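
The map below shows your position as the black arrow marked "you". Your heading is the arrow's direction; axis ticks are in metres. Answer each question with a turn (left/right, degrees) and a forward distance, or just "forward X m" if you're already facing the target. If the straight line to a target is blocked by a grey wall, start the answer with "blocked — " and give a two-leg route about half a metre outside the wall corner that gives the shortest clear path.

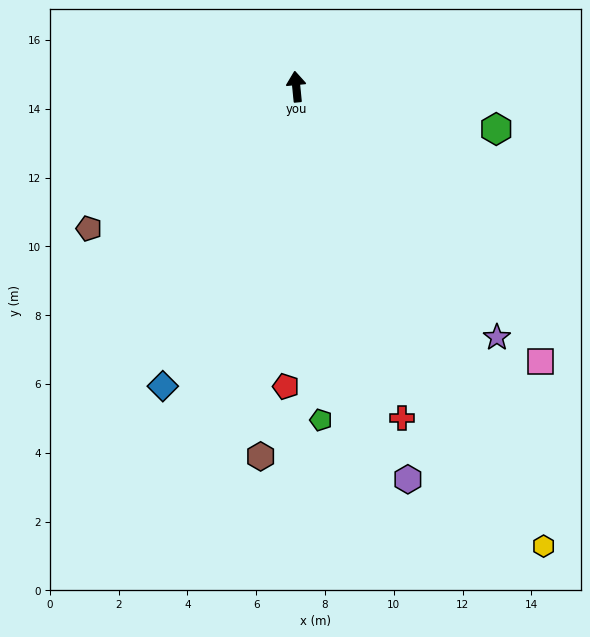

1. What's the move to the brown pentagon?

turn left 119°, forward 7.3 m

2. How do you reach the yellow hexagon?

turn right 157°, forward 15.2 m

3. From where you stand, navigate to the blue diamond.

turn left 150°, forward 9.5 m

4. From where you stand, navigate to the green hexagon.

turn right 108°, forward 5.9 m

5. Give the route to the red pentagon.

turn left 172°, forward 8.7 m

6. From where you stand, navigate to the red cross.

turn right 168°, forward 10.1 m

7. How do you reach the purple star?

turn right 147°, forward 9.3 m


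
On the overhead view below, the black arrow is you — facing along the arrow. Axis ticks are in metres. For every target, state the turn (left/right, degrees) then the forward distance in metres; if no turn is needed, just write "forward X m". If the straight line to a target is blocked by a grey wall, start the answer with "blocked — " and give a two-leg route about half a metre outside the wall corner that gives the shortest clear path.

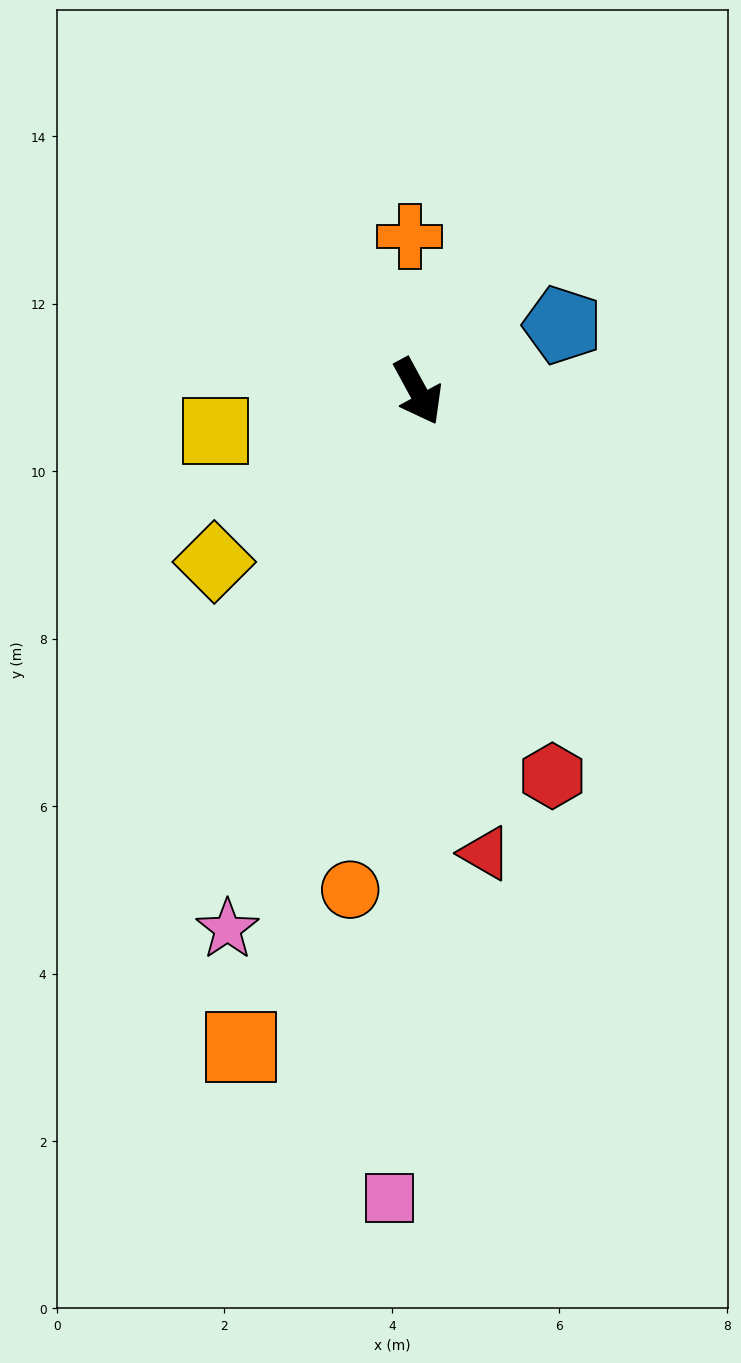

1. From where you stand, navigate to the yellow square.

turn right 107°, forward 2.5 m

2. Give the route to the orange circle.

turn right 36°, forward 6.0 m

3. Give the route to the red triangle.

turn right 20°, forward 5.6 m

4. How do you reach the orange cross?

turn left 155°, forward 1.9 m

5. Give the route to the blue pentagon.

turn left 86°, forward 1.9 m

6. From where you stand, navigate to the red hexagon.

turn right 9°, forward 4.9 m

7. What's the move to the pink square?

turn right 31°, forward 9.6 m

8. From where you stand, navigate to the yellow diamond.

turn right 79°, forward 3.2 m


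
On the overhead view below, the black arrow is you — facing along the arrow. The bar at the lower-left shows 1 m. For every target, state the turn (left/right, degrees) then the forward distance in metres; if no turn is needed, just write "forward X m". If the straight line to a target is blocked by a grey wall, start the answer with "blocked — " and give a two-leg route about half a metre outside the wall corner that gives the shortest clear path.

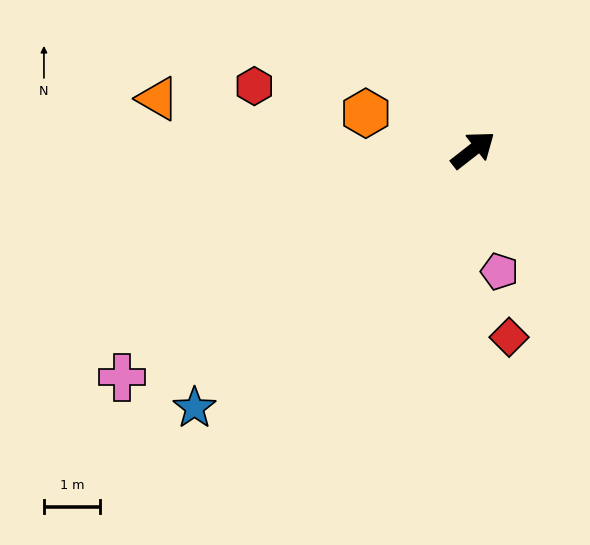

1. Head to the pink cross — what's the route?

turn left 175°, forward 7.4 m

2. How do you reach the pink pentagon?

turn right 116°, forward 2.2 m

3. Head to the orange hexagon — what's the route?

turn left 123°, forward 2.0 m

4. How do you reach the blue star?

turn right 175°, forward 6.7 m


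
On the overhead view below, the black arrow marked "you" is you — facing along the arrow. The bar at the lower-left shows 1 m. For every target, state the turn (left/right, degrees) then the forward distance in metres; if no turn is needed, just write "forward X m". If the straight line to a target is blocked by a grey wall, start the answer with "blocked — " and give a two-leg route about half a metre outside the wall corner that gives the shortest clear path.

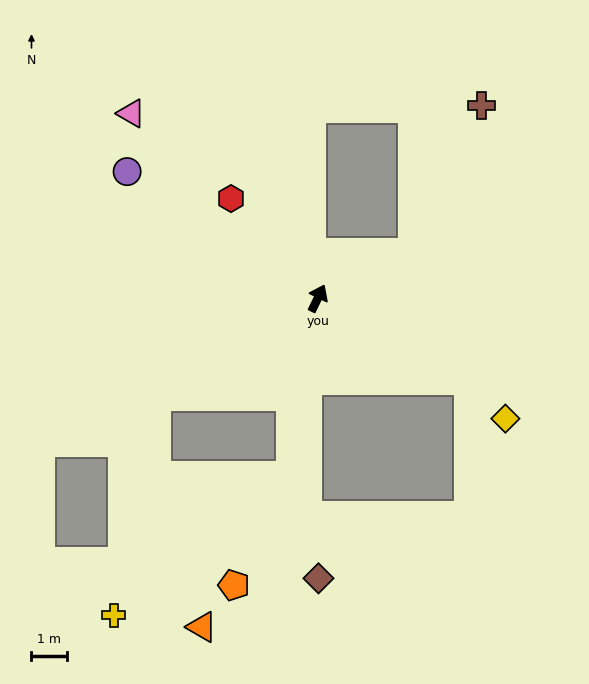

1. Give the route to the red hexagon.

turn left 67°, forward 3.7 m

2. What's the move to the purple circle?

turn left 82°, forward 6.4 m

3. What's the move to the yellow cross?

blocked — turn right 163°, forward 5.0 m, then turn right 43°, forward 6.3 m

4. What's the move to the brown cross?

blocked — turn right 39°, forward 2.9 m, then turn left 40°, forward 4.5 m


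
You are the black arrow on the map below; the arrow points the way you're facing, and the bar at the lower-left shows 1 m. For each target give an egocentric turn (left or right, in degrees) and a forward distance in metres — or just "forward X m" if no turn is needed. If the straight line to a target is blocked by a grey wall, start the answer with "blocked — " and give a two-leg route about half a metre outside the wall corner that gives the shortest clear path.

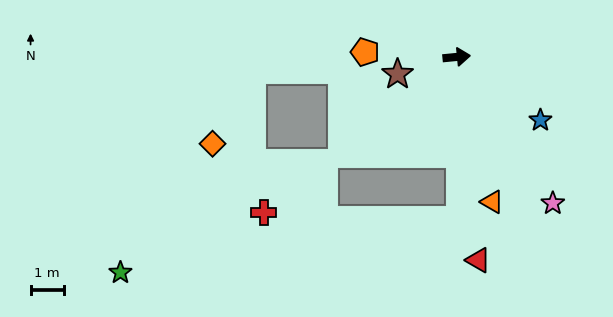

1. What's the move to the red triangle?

turn right 89°, forward 6.2 m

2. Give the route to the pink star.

turn right 62°, forward 5.3 m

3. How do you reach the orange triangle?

turn right 82°, forward 4.5 m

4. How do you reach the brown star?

turn right 169°, forward 1.9 m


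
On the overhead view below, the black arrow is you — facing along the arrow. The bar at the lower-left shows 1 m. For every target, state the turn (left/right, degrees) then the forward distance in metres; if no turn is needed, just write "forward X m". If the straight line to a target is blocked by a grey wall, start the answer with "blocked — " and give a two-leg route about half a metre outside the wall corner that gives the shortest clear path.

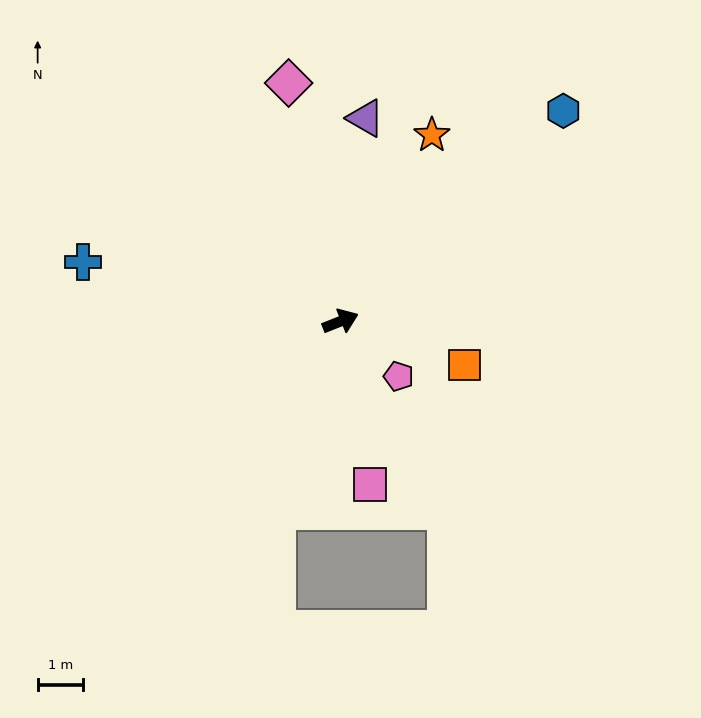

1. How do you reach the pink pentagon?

turn right 65°, forward 1.8 m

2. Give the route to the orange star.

turn left 42°, forward 4.6 m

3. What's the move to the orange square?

turn right 41°, forward 2.9 m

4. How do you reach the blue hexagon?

turn left 22°, forward 6.7 m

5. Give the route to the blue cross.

turn left 145°, forward 5.8 m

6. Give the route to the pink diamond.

turn left 81°, forward 5.4 m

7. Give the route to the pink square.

turn right 101°, forward 3.7 m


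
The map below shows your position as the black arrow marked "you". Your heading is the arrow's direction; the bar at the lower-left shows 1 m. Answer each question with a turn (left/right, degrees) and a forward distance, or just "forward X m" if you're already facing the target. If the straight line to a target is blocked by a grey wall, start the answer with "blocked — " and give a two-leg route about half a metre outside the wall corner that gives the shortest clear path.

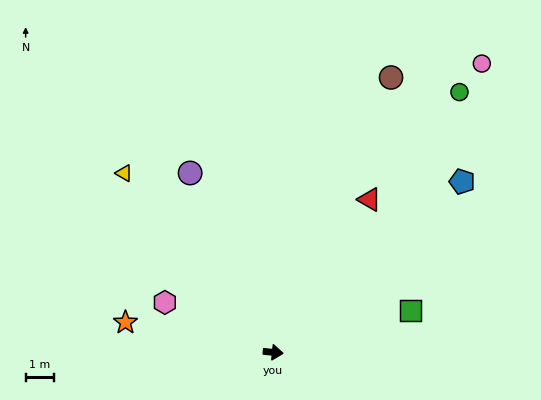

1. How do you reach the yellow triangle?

turn left 135°, forward 8.3 m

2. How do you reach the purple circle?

turn left 121°, forward 7.0 m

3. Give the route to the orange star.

turn left 174°, forward 5.4 m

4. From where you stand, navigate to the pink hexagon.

turn left 161°, forward 4.2 m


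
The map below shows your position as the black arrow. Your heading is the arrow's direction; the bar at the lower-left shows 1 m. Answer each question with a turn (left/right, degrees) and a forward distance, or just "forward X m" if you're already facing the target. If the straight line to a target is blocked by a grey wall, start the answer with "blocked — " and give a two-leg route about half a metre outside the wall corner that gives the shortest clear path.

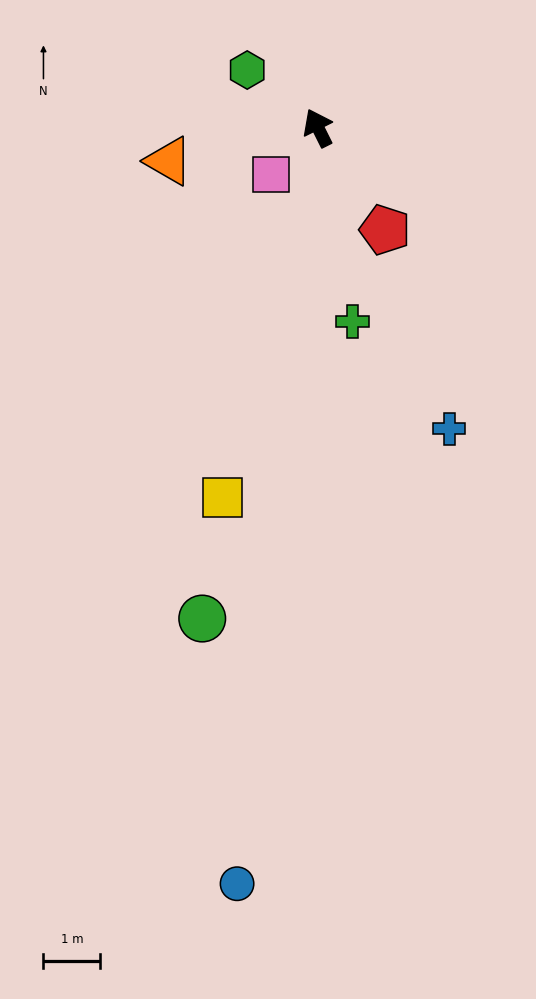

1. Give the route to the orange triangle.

turn left 76°, forward 2.7 m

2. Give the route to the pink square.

turn left 108°, forward 1.2 m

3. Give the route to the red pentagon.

turn right 173°, forward 2.1 m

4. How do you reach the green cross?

turn left 164°, forward 3.5 m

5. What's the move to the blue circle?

turn left 147°, forward 13.4 m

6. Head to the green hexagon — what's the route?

turn left 24°, forward 1.6 m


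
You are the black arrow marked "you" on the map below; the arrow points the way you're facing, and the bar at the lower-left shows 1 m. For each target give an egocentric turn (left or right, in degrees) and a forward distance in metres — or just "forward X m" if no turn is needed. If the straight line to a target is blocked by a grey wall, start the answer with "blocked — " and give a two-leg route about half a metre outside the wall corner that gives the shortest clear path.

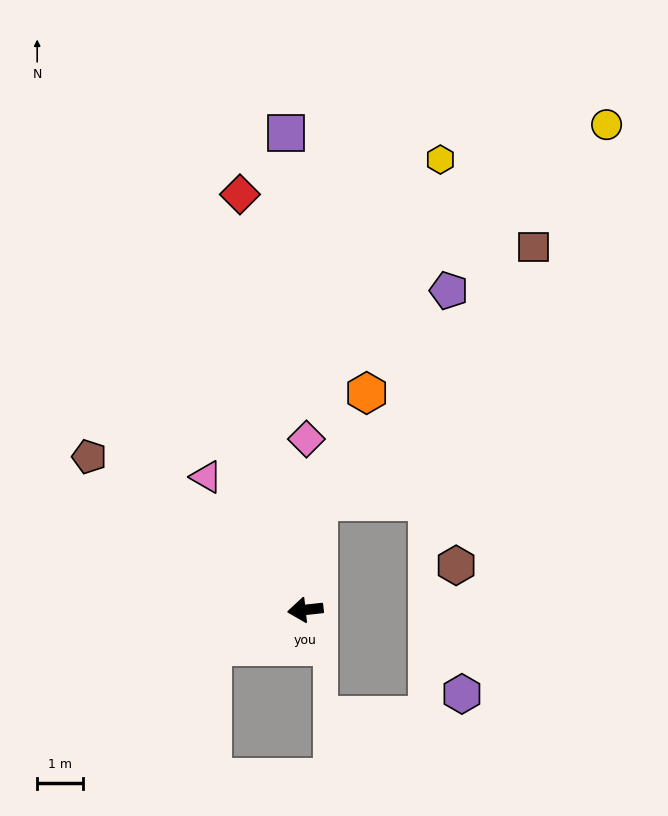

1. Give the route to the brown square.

blocked — turn right 104°, forward 2.4 m, then turn right 32°, forward 7.3 m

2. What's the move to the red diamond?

turn right 87°, forward 9.3 m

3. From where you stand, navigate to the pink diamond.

turn right 97°, forward 3.8 m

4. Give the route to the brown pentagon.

turn right 42°, forward 5.8 m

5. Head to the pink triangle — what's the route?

turn right 60°, forward 3.7 m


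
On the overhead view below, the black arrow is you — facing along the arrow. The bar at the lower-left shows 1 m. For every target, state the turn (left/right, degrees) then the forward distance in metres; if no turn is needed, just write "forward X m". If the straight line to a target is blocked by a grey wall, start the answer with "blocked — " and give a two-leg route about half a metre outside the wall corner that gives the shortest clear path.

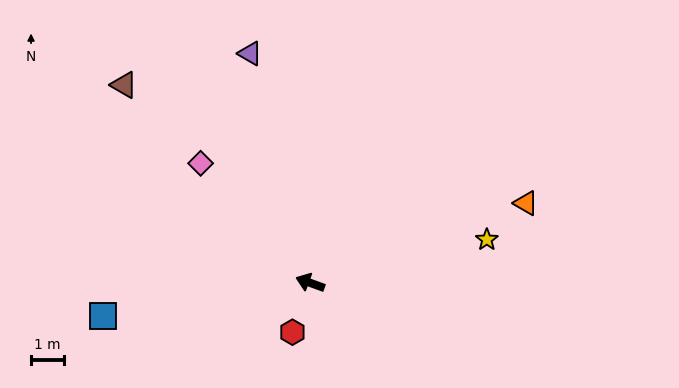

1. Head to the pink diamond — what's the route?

turn right 27°, forward 4.9 m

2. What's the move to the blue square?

turn left 29°, forward 6.3 m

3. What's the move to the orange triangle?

turn right 140°, forward 6.9 m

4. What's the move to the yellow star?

turn right 146°, forward 5.5 m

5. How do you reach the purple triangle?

turn right 55°, forward 7.1 m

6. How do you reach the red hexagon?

turn left 90°, forward 1.6 m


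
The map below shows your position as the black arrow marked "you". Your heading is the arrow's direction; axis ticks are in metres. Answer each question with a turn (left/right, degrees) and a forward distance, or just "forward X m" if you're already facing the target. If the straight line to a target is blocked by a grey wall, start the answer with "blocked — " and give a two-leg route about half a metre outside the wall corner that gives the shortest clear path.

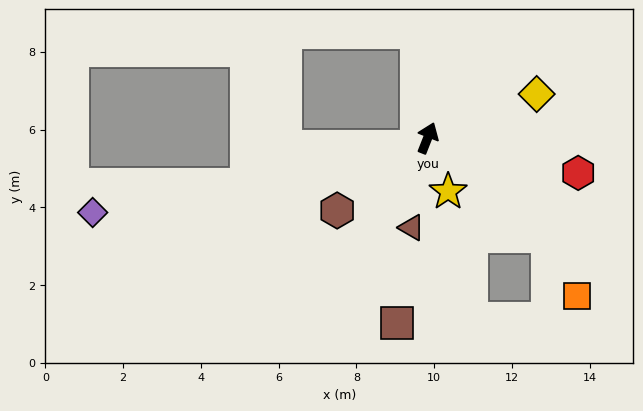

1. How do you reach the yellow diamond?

turn right 47°, forward 3.0 m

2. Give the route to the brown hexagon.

turn left 150°, forward 3.0 m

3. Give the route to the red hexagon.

turn right 82°, forward 4.0 m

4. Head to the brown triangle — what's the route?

turn right 169°, forward 2.3 m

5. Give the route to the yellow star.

turn right 138°, forward 1.5 m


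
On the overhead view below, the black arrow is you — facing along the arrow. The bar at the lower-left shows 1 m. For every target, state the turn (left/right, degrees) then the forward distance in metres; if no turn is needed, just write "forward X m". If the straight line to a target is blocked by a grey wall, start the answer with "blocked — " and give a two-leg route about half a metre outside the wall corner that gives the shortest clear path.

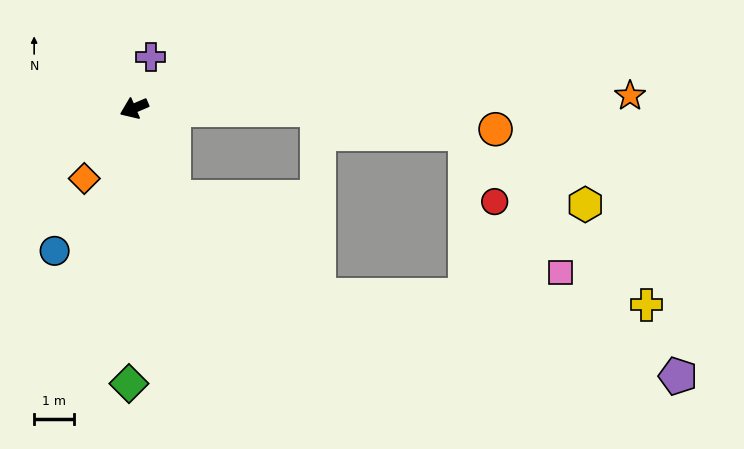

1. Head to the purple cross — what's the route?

turn right 131°, forward 1.3 m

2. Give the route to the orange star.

turn left 158°, forward 12.3 m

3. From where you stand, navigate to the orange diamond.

turn left 31°, forward 2.1 m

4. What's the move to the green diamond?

turn left 66°, forward 6.9 m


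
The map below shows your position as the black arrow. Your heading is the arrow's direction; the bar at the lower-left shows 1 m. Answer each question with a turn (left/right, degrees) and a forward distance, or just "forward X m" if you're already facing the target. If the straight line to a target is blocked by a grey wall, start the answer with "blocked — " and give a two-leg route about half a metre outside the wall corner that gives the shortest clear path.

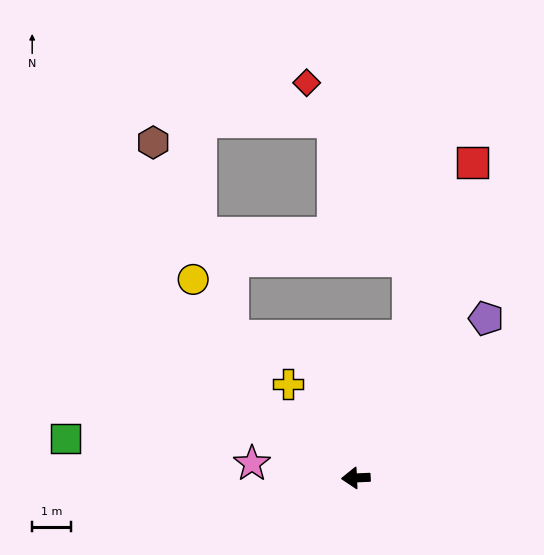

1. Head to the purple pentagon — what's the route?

turn right 132°, forward 5.3 m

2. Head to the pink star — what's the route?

turn right 11°, forward 2.7 m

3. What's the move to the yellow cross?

turn right 57°, forward 3.0 m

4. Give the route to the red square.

turn right 113°, forward 8.6 m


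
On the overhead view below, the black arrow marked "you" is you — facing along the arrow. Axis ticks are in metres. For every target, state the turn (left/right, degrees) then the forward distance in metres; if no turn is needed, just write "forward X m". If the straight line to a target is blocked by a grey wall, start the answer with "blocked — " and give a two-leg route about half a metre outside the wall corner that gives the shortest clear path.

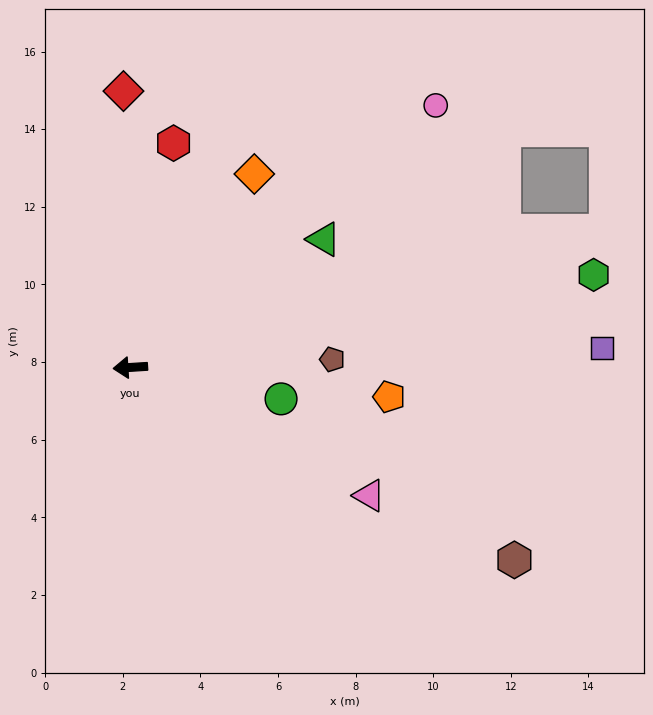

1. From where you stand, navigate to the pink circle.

turn right 143°, forward 10.4 m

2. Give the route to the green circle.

turn left 165°, forward 4.0 m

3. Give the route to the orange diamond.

turn right 126°, forward 5.9 m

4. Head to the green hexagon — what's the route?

turn right 172°, forward 12.2 m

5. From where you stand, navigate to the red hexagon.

turn right 105°, forward 5.9 m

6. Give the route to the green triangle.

turn right 150°, forward 6.0 m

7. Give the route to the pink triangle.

turn left 148°, forward 7.0 m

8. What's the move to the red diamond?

turn right 92°, forward 7.1 m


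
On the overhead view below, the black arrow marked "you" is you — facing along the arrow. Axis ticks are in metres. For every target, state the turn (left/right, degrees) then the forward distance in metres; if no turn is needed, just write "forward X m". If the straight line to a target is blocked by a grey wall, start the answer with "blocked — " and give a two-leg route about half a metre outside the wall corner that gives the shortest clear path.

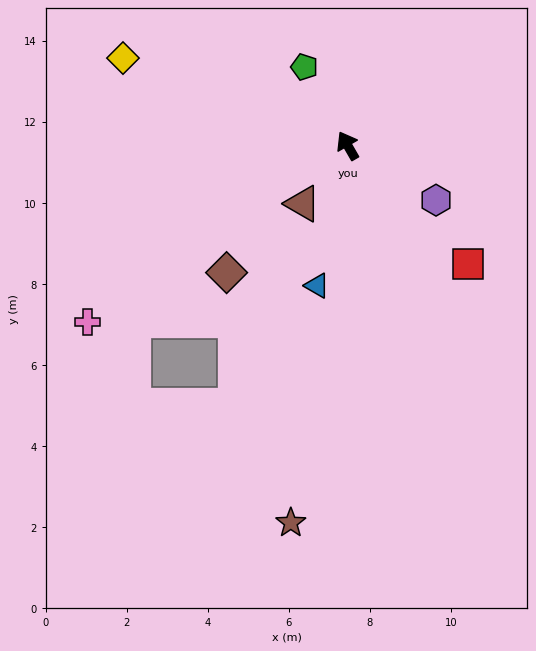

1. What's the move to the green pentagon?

forward 2.2 m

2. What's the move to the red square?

turn right 164°, forward 4.2 m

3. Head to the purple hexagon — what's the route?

turn right 152°, forward 2.6 m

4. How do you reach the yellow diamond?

turn left 39°, forward 5.9 m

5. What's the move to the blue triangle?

turn left 138°, forward 3.5 m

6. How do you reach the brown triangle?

turn left 112°, forward 1.8 m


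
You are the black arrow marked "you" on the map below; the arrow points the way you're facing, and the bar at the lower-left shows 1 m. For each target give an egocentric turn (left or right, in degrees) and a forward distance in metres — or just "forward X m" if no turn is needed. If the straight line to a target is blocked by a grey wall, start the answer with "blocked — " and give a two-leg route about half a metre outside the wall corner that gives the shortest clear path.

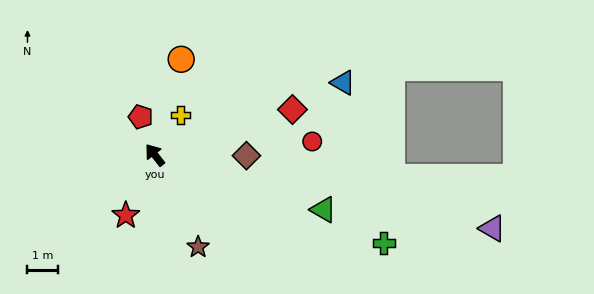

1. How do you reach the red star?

turn left 117°, forward 2.2 m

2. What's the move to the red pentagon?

turn right 18°, forward 1.3 m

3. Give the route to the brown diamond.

turn right 128°, forward 3.0 m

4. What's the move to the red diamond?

turn right 110°, forward 4.7 m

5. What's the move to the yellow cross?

turn right 71°, forward 1.5 m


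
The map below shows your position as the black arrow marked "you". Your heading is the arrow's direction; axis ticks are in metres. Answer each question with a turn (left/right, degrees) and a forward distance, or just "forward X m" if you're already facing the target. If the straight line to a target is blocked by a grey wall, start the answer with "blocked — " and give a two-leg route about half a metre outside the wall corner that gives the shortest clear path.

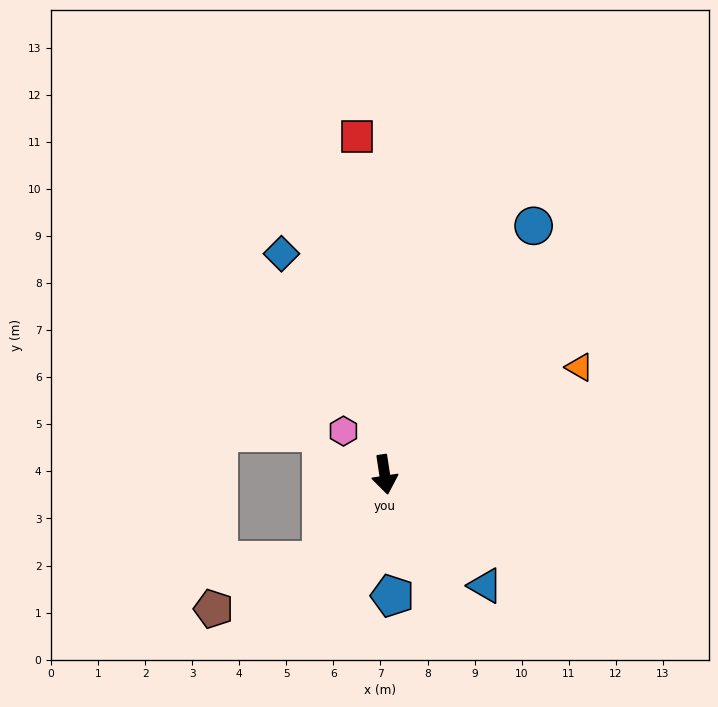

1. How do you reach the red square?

turn left 176°, forward 7.2 m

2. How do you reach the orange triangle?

turn left 110°, forward 4.7 m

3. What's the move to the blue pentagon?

turn right 5°, forward 2.6 m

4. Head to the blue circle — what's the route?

turn left 140°, forward 6.2 m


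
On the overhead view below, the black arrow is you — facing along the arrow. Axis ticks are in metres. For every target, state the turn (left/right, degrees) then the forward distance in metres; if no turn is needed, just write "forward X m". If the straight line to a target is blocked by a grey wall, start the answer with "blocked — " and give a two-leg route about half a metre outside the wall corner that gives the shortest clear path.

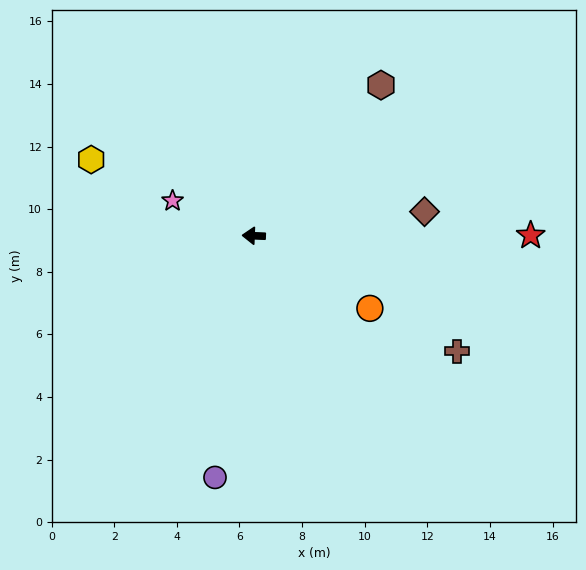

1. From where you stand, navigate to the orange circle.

turn left 150°, forward 4.4 m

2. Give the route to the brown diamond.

turn right 170°, forward 5.5 m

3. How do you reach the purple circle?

turn left 83°, forward 7.8 m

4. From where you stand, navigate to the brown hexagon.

turn right 128°, forward 6.3 m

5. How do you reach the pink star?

turn right 21°, forward 2.8 m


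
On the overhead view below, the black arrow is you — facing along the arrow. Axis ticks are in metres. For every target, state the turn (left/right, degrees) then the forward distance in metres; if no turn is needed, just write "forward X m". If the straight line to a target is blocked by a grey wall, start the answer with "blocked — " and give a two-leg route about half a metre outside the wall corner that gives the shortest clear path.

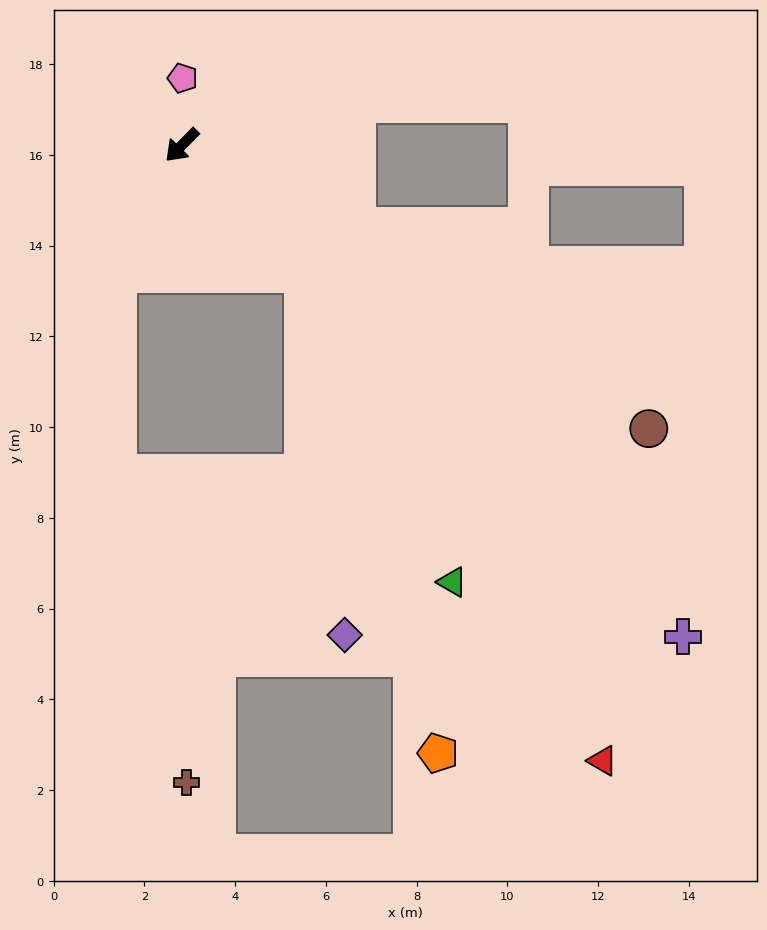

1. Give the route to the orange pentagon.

blocked — turn left 88°, forward 3.9 m, then turn right 28°, forward 11.0 m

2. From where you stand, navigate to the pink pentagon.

turn right 136°, forward 1.5 m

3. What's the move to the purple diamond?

blocked — turn left 88°, forward 3.9 m, then turn right 37°, forward 8.0 m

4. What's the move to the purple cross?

turn left 90°, forward 15.5 m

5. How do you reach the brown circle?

turn left 103°, forward 12.0 m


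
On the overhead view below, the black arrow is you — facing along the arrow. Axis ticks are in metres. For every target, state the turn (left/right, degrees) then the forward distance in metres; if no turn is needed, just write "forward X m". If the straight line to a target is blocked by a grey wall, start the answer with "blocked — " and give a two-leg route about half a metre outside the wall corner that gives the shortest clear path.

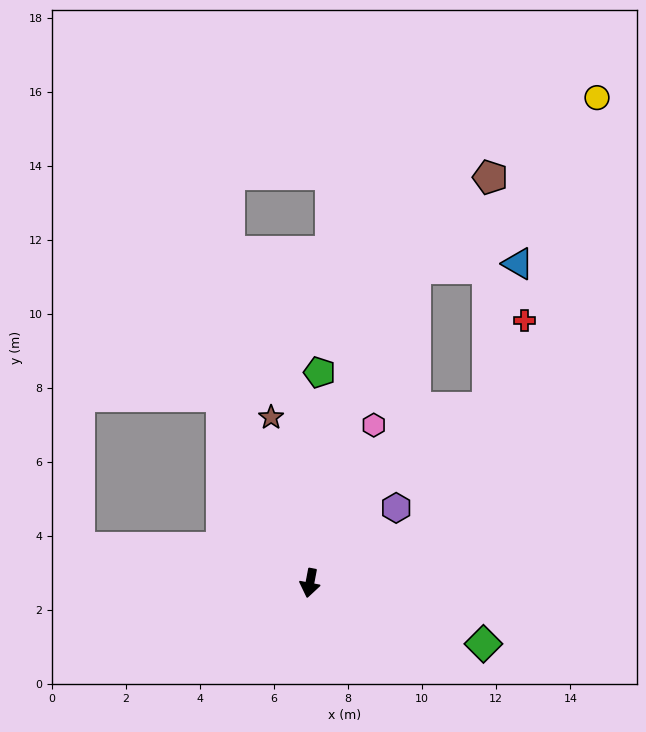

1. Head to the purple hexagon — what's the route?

turn left 142°, forward 3.1 m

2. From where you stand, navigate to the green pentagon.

turn right 172°, forward 5.7 m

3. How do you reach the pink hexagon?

turn left 169°, forward 4.6 m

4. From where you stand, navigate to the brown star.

turn right 156°, forward 4.6 m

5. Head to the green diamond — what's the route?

turn left 81°, forward 5.0 m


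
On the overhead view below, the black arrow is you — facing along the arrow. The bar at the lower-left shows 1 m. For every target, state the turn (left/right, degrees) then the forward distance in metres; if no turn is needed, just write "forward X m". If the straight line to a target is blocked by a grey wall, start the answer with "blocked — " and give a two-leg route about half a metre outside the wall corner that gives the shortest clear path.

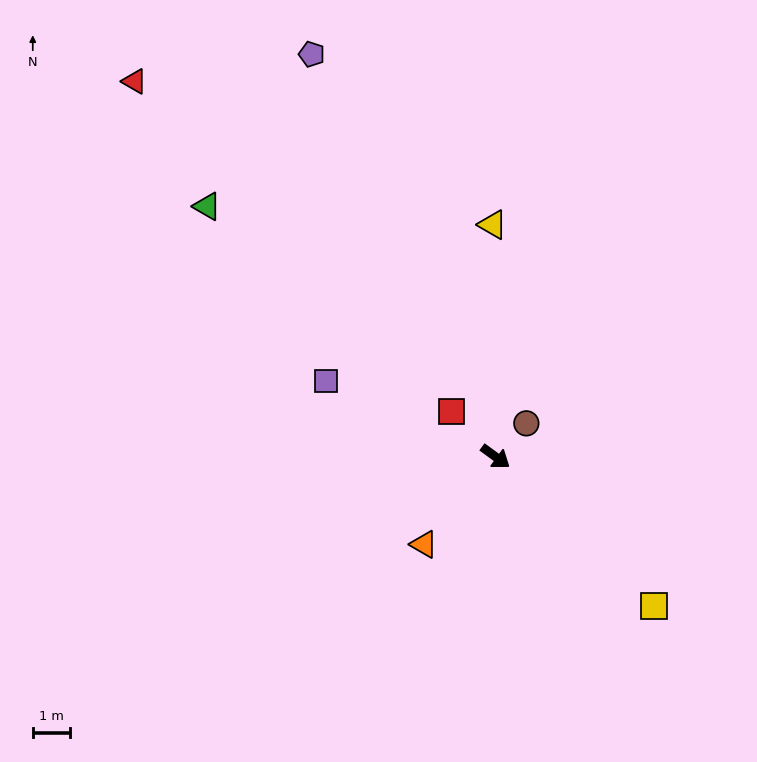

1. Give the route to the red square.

turn left 171°, forward 1.7 m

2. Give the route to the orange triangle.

turn right 93°, forward 3.0 m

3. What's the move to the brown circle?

turn left 83°, forward 1.2 m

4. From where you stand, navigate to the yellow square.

turn right 7°, forward 5.8 m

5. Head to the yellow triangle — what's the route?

turn left 127°, forward 6.2 m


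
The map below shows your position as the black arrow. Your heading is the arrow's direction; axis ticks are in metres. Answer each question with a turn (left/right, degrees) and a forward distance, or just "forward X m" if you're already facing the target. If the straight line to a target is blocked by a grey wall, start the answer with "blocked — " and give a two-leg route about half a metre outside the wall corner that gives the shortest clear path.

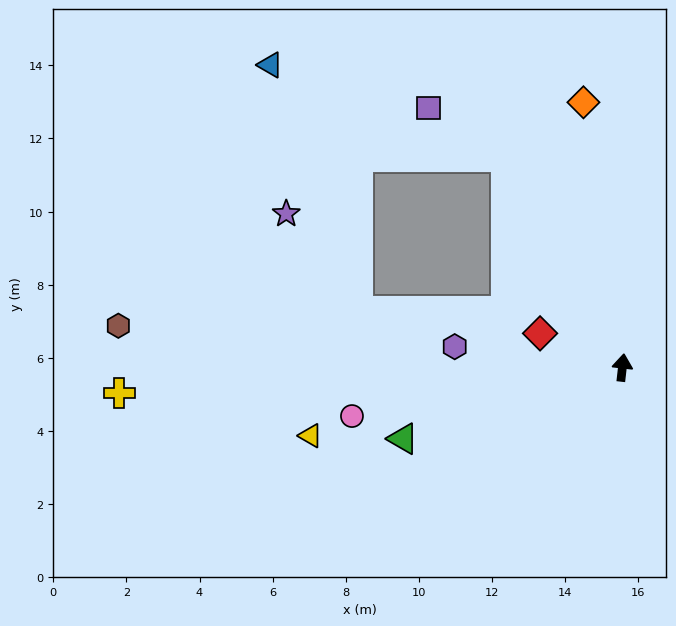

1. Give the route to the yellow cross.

turn left 99°, forward 13.8 m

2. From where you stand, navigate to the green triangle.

turn left 114°, forward 6.3 m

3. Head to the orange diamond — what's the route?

turn left 15°, forward 7.3 m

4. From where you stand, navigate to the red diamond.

turn left 74°, forward 2.4 m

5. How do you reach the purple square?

blocked — turn left 35°, forward 6.6 m, then turn left 29°, forward 2.5 m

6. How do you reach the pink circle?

turn left 107°, forward 7.5 m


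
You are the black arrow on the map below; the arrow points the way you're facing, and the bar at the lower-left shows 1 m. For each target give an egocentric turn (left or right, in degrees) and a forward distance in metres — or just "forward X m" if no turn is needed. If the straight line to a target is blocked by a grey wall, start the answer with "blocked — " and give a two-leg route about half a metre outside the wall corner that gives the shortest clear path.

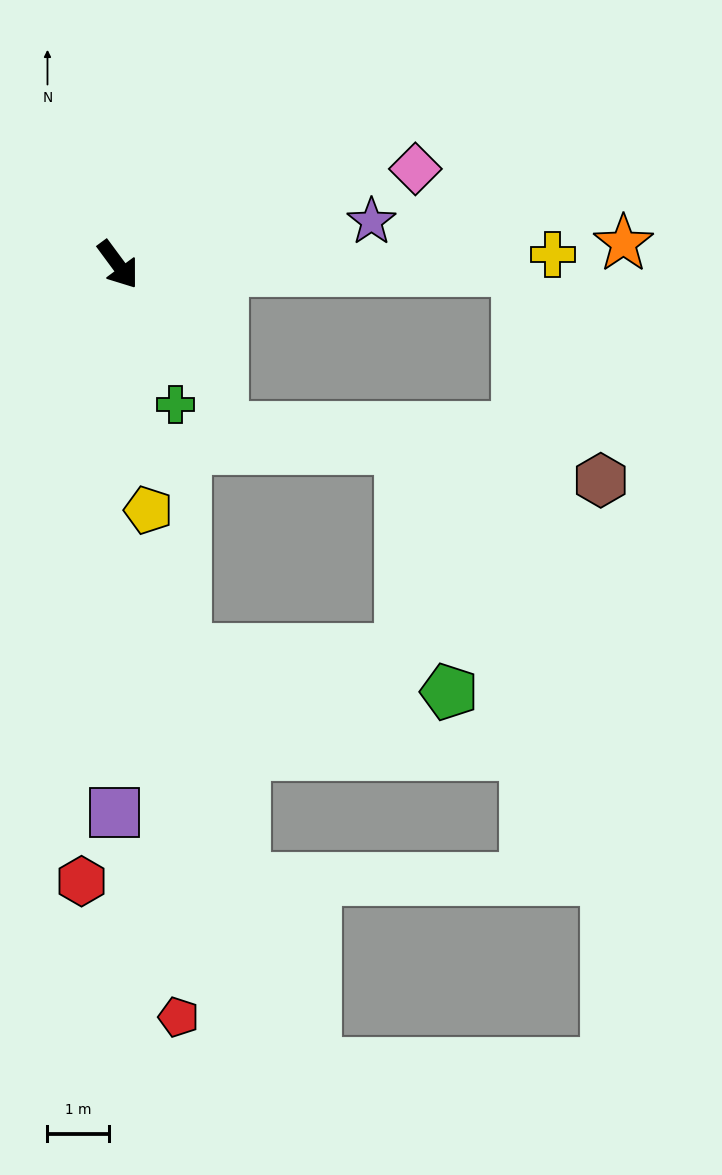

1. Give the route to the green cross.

turn right 14°, forward 2.5 m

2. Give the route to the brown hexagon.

blocked — turn left 53°, forward 6.5 m, then turn right 68°, forward 3.7 m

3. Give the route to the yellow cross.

turn left 55°, forward 7.1 m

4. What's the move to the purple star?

turn left 63°, forward 4.2 m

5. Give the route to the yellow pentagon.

turn right 29°, forward 4.1 m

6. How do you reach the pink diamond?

turn left 71°, forward 5.1 m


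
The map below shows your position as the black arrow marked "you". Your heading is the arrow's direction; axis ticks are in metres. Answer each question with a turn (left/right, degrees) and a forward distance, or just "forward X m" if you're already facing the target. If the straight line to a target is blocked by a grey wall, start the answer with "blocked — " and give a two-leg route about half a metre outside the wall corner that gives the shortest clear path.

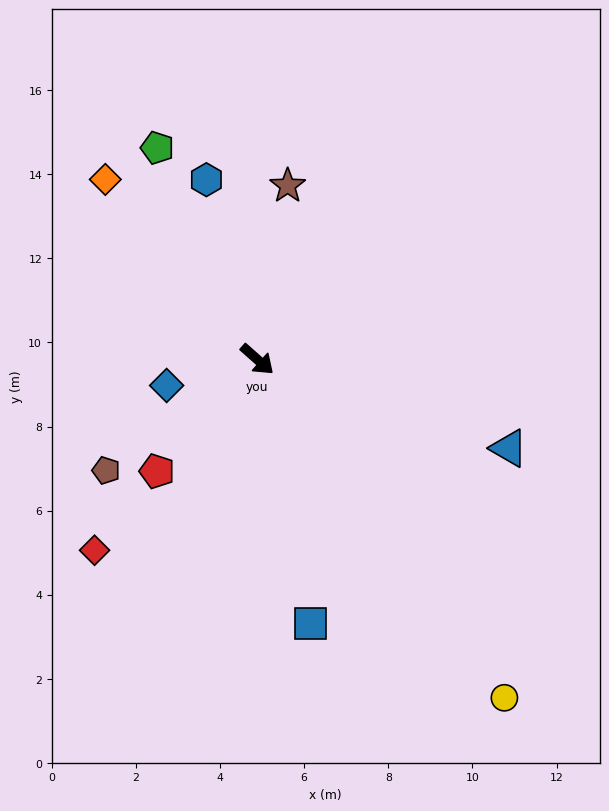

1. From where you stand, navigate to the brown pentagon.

turn right 102°, forward 4.5 m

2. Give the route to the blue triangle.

turn left 22°, forward 6.3 m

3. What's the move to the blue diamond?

turn right 122°, forward 2.2 m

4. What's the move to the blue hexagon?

turn left 147°, forward 4.4 m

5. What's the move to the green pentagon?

turn left 157°, forward 5.6 m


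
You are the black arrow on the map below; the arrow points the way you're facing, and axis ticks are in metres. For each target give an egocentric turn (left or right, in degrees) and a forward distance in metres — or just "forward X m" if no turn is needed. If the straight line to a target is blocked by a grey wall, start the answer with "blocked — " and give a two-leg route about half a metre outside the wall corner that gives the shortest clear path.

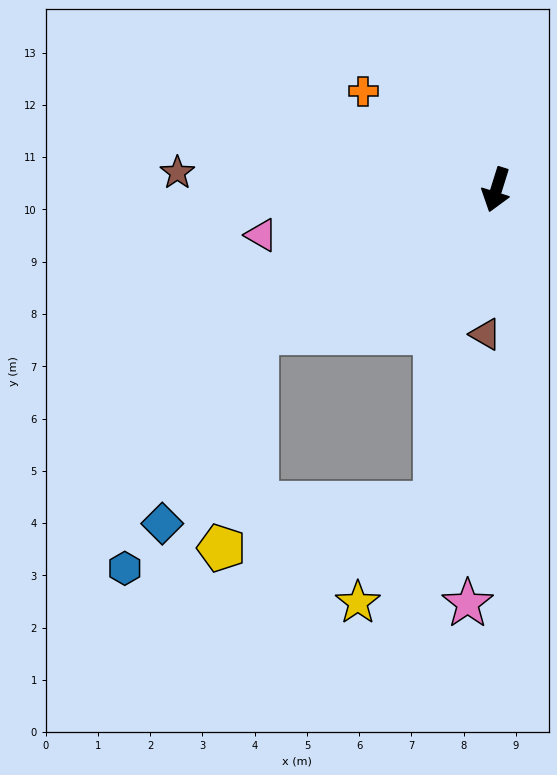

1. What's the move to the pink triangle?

turn right 62°, forward 4.6 m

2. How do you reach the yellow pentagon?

blocked — turn right 42°, forward 5.3 m, then turn left 50°, forward 4.2 m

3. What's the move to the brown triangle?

turn left 13°, forward 2.8 m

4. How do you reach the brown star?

turn right 76°, forward 6.1 m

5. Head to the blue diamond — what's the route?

blocked — turn right 42°, forward 5.3 m, then turn left 33°, forward 4.1 m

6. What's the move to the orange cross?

turn right 109°, forward 3.2 m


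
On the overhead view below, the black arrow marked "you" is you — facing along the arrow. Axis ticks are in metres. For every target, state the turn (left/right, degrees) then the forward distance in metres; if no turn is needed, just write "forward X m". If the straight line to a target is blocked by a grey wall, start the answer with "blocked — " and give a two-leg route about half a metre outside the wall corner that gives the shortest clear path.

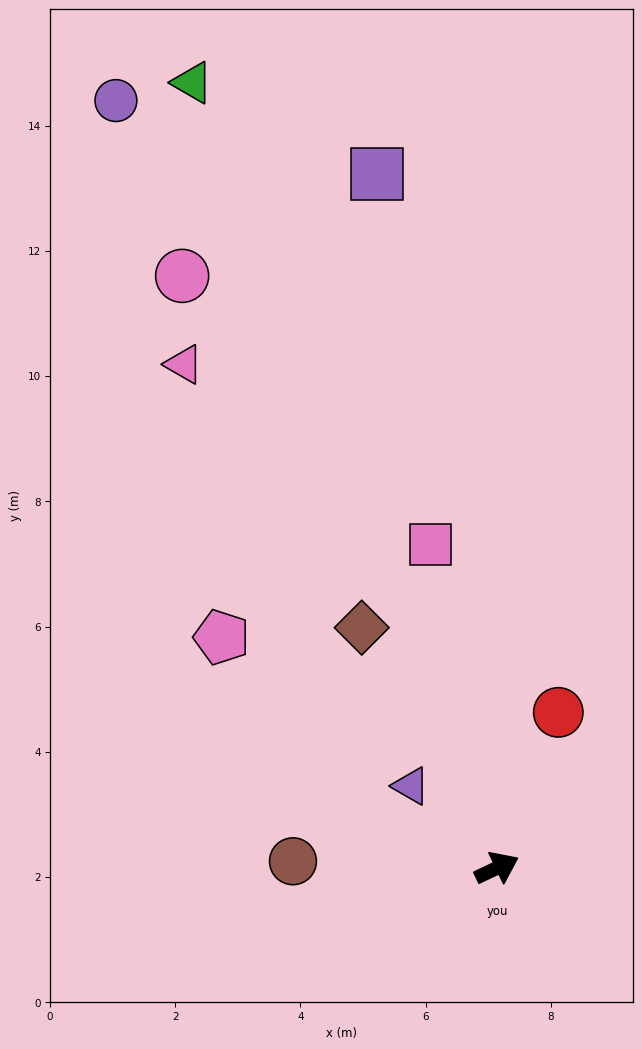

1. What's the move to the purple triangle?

turn left 111°, forward 1.9 m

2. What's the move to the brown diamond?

turn left 94°, forward 4.4 m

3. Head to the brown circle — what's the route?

turn left 153°, forward 3.3 m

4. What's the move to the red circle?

turn left 43°, forward 2.7 m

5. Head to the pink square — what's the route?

turn left 76°, forward 5.3 m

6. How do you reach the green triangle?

turn left 86°, forward 13.4 m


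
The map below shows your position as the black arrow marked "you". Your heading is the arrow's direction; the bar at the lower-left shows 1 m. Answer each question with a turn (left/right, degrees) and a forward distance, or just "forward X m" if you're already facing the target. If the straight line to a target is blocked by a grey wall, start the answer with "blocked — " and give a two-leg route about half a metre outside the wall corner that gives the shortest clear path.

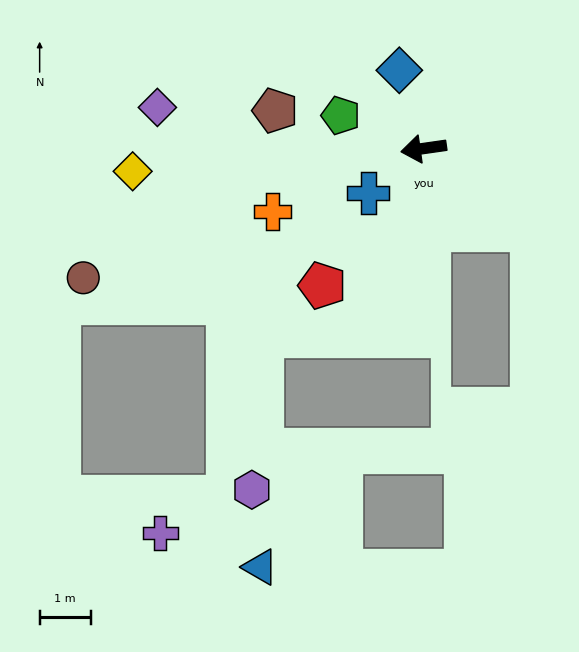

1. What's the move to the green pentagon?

turn right 30°, forward 1.7 m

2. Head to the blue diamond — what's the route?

turn right 81°, forward 1.6 m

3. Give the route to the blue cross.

turn left 31°, forward 1.4 m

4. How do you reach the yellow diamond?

turn right 4°, forward 5.7 m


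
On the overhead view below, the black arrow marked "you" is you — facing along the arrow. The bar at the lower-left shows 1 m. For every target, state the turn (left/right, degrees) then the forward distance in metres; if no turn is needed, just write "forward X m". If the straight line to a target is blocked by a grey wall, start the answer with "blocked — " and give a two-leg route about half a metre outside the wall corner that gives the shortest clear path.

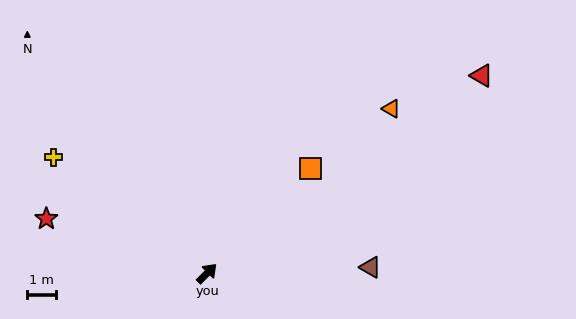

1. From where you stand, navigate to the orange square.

forward 5.2 m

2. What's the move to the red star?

turn left 116°, forward 6.0 m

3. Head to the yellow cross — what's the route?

turn left 98°, forward 6.8 m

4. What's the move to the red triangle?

turn right 9°, forward 11.9 m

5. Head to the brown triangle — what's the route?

turn right 43°, forward 5.7 m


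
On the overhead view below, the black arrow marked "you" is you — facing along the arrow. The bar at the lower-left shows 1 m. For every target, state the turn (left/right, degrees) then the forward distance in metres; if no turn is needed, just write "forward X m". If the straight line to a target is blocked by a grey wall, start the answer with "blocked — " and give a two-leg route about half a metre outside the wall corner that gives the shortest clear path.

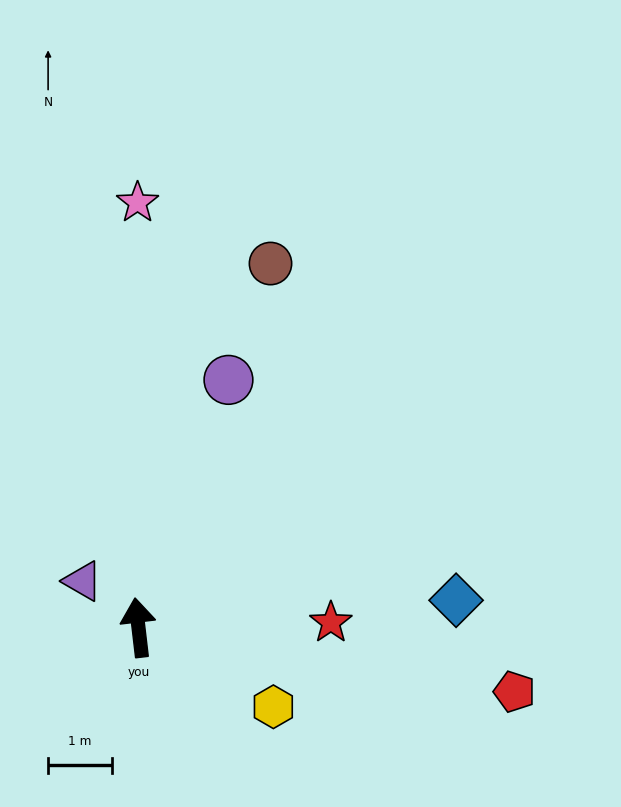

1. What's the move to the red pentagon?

turn right 106°, forward 6.0 m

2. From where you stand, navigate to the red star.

turn right 95°, forward 3.0 m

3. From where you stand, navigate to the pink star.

turn right 7°, forward 6.6 m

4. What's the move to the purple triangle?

turn left 44°, forward 1.1 m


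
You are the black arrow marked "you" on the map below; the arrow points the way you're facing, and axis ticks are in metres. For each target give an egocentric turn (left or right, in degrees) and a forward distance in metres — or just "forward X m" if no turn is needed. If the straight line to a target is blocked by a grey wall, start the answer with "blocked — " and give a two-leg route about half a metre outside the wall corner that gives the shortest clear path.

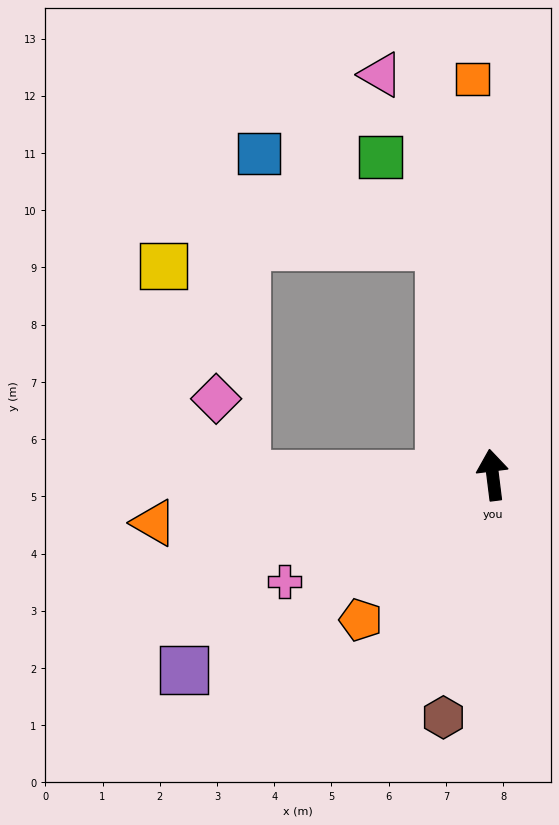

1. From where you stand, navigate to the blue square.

blocked — turn left 6°, forward 4.1 m, then turn left 50°, forward 3.6 m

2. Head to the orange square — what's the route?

turn right 4°, forward 6.9 m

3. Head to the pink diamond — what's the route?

blocked — turn left 83°, forward 4.3 m, then turn right 68°, forward 1.4 m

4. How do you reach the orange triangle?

turn left 91°, forward 6.0 m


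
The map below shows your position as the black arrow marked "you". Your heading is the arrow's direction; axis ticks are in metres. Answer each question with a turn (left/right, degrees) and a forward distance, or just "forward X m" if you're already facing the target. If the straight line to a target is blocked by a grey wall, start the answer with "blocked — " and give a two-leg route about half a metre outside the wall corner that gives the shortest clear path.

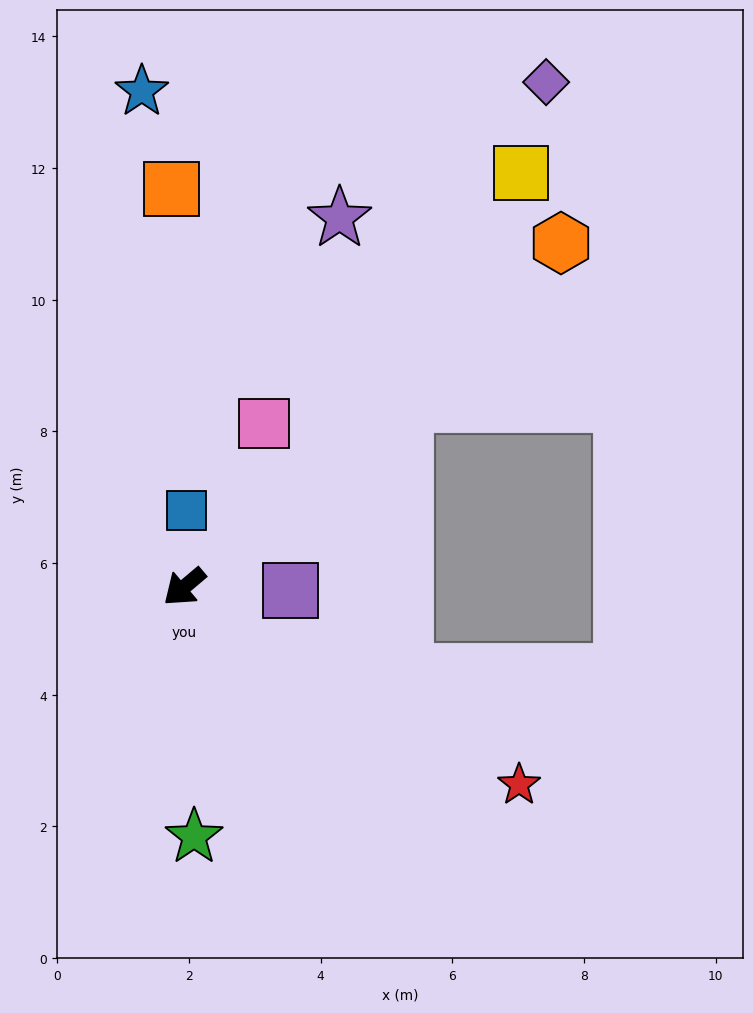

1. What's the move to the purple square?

turn left 138°, forward 1.6 m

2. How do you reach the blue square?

turn right 132°, forward 1.2 m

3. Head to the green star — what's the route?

turn left 52°, forward 3.8 m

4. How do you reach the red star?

turn left 109°, forward 5.9 m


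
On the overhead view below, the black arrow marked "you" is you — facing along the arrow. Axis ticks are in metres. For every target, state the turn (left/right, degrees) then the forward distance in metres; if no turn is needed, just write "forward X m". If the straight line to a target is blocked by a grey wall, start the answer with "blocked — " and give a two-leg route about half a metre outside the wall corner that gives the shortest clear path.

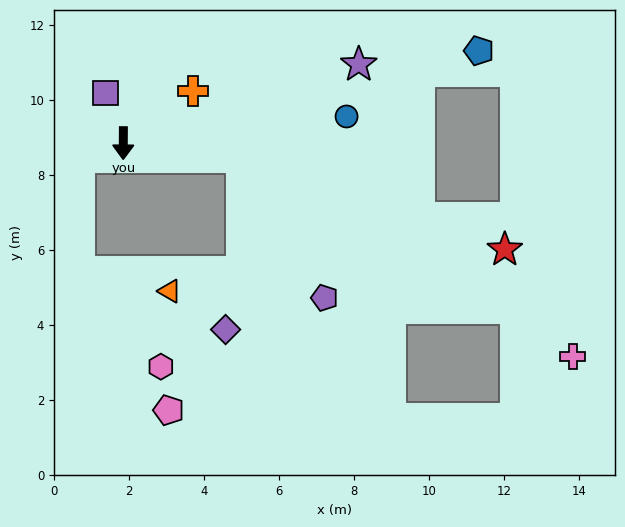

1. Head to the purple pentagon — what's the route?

blocked — turn left 83°, forward 3.2 m, then turn right 52°, forward 4.3 m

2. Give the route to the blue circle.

turn left 97°, forward 6.0 m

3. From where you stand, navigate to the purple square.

turn right 160°, forward 1.4 m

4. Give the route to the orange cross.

turn left 127°, forward 2.3 m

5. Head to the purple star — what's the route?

turn left 109°, forward 6.6 m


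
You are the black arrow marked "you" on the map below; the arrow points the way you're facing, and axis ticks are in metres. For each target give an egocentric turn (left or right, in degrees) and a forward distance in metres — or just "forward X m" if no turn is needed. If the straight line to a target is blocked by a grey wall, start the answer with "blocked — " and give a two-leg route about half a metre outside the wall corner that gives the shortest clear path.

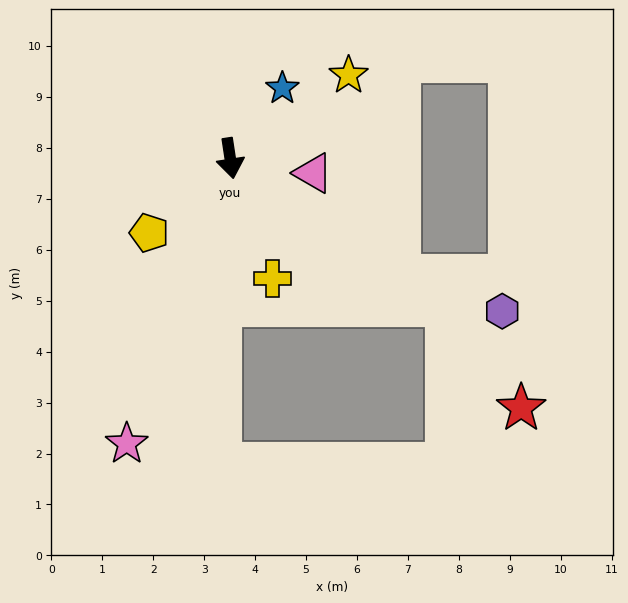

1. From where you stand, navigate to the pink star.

turn right 29°, forward 6.0 m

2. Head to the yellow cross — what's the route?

turn left 11°, forward 2.5 m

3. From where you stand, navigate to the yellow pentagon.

turn right 56°, forward 2.2 m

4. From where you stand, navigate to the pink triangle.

turn left 71°, forward 1.7 m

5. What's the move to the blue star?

turn left 135°, forward 1.7 m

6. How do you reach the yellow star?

turn left 116°, forward 2.8 m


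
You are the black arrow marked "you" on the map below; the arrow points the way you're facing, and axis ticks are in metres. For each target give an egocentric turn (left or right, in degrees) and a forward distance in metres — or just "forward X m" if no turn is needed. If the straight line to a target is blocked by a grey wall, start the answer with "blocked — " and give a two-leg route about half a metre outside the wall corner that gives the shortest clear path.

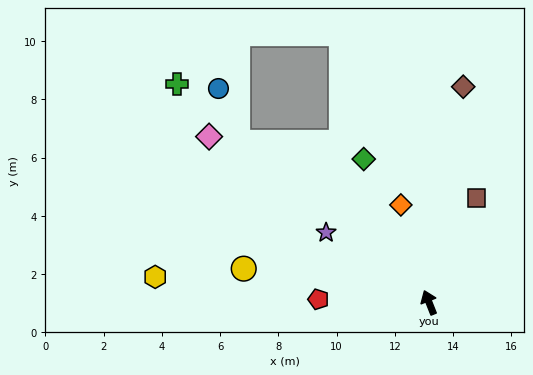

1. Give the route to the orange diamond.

turn right 6°, forward 3.5 m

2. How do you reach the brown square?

turn right 46°, forward 3.9 m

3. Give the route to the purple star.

turn left 34°, forward 4.3 m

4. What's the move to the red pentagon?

turn left 67°, forward 3.8 m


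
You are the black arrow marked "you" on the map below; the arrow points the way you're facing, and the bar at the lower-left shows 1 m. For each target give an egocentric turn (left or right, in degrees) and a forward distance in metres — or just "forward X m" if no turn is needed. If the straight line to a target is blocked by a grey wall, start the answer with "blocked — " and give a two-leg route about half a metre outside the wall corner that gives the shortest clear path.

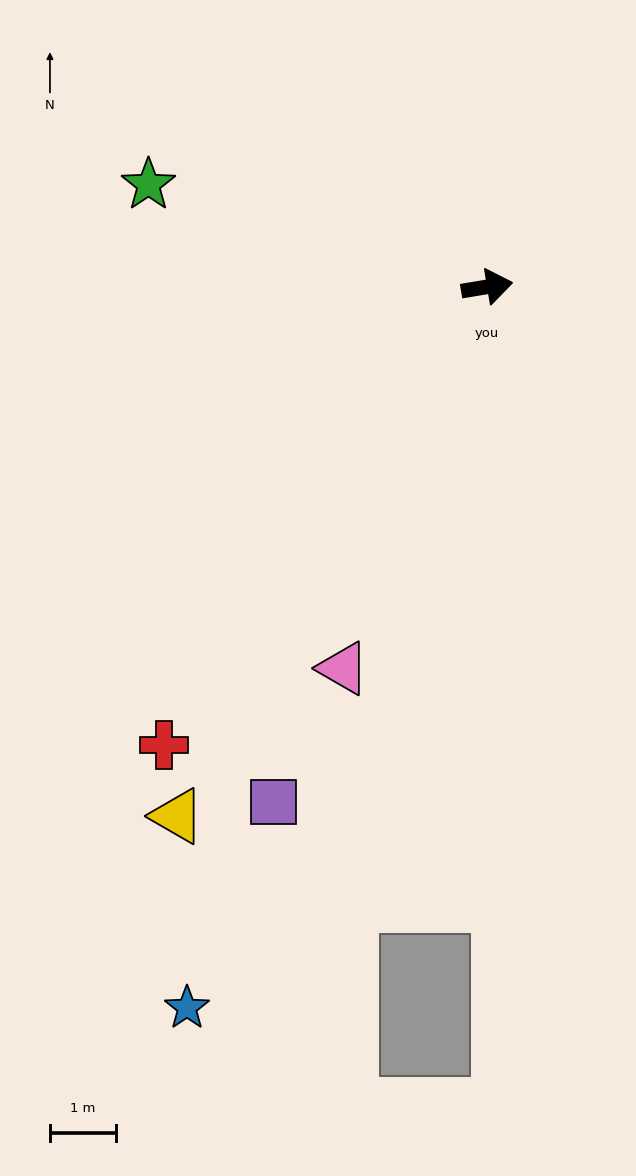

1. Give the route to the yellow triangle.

turn right 130°, forward 9.3 m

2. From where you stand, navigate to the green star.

turn left 154°, forward 5.4 m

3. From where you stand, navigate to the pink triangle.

turn right 120°, forward 6.2 m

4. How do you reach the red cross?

turn right 135°, forward 8.5 m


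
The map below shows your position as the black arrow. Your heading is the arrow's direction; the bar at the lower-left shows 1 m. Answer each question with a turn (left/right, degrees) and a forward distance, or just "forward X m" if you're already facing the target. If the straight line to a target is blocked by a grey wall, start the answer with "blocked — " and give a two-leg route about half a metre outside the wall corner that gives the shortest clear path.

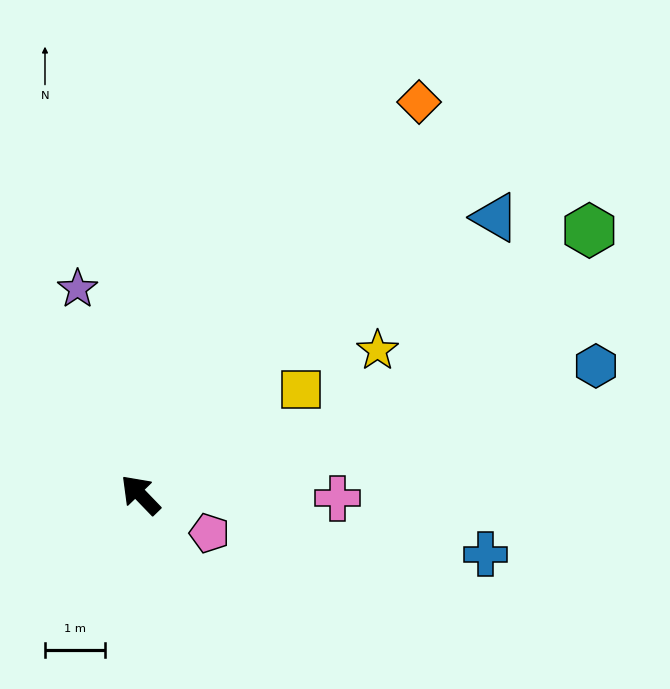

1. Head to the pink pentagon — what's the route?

turn right 163°, forward 1.3 m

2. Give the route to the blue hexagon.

turn right 118°, forward 7.9 m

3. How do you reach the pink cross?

turn right 135°, forward 3.3 m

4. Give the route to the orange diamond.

turn right 79°, forward 8.1 m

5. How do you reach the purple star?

turn right 27°, forward 3.6 m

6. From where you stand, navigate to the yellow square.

turn right 101°, forward 3.2 m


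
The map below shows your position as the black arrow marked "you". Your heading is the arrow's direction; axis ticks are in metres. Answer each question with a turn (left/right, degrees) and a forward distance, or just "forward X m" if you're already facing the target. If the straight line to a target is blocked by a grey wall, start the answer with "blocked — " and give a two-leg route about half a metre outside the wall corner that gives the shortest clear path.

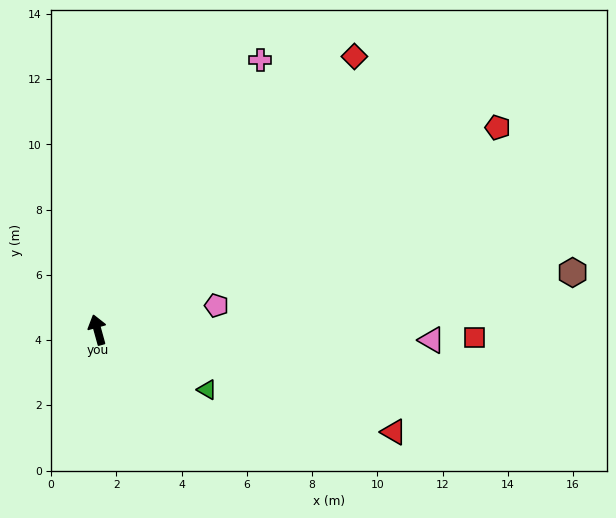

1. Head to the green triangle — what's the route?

turn right 134°, forward 3.8 m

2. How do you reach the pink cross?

turn right 47°, forward 9.7 m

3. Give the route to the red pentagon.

turn right 79°, forward 13.7 m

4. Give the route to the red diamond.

turn right 59°, forward 11.5 m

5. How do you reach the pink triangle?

turn right 107°, forward 10.2 m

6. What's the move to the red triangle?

turn right 124°, forward 9.6 m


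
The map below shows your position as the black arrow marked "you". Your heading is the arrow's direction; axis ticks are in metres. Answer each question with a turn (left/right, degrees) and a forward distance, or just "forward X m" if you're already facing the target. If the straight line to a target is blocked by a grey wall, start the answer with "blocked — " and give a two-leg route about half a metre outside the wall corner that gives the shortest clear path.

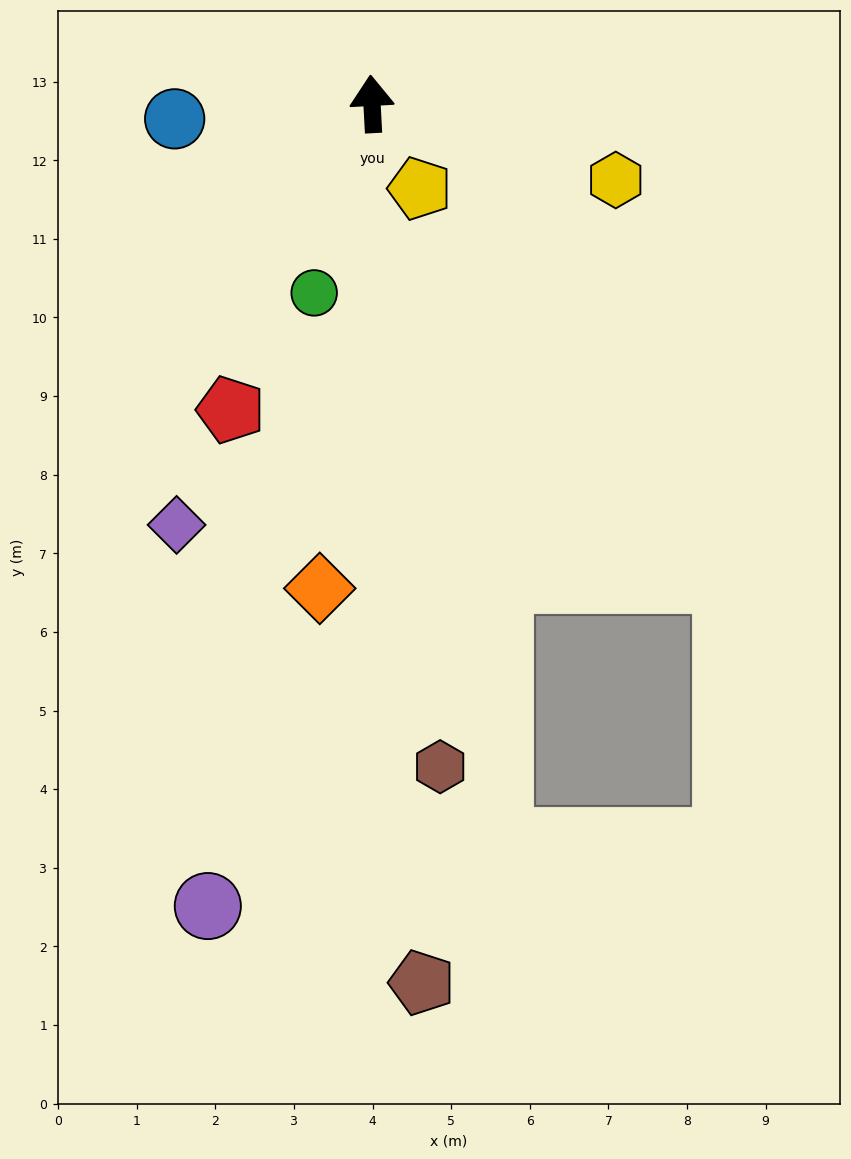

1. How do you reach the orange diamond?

turn left 171°, forward 6.2 m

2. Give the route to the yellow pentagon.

turn right 154°, forward 1.2 m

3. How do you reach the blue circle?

turn left 91°, forward 2.5 m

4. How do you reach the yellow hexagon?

turn right 110°, forward 3.2 m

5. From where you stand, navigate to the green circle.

turn left 160°, forward 2.5 m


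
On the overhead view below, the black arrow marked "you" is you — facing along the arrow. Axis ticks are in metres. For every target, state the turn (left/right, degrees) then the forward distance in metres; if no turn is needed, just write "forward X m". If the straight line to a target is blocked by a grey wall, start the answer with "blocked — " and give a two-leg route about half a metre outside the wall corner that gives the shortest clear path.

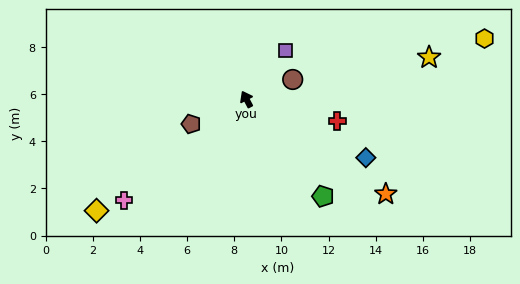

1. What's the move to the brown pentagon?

turn left 86°, forward 2.6 m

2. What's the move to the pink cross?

turn left 102°, forward 6.7 m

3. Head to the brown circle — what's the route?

turn right 95°, forward 2.1 m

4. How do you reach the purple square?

turn right 67°, forward 2.6 m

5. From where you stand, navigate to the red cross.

turn right 131°, forward 4.0 m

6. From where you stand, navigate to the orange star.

turn right 152°, forward 7.1 m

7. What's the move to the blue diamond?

turn right 144°, forward 5.6 m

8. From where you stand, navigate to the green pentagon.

turn right 169°, forward 5.2 m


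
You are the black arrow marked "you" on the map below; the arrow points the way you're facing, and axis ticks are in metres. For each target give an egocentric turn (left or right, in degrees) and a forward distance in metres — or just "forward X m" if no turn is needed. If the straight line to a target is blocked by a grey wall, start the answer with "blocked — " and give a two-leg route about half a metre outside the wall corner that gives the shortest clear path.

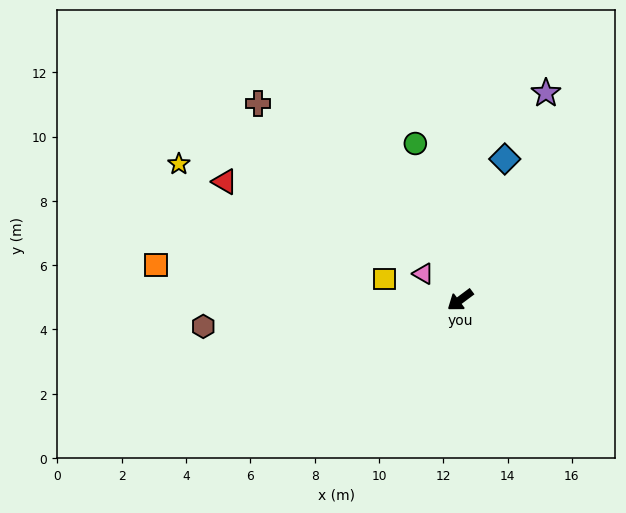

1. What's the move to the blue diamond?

turn right 144°, forward 4.6 m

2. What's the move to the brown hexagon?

turn right 31°, forward 8.0 m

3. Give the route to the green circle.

turn right 111°, forward 5.1 m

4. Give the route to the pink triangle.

turn right 72°, forward 1.4 m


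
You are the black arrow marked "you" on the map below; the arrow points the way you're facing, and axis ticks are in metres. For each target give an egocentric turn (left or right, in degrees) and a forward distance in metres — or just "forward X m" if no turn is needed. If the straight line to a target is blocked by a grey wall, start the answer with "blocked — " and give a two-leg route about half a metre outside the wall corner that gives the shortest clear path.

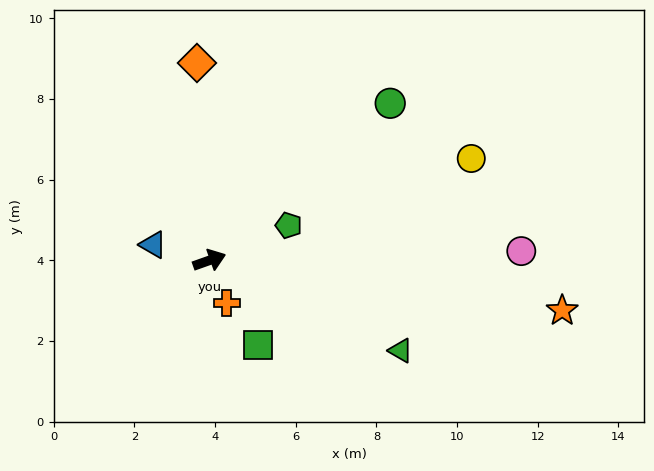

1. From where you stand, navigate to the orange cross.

turn right 88°, forward 1.1 m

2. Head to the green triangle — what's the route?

turn right 45°, forward 5.2 m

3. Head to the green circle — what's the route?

turn left 21°, forward 5.9 m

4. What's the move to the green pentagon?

turn left 4°, forward 2.1 m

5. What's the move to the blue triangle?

turn left 145°, forward 1.5 m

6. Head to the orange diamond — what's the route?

turn left 74°, forward 4.9 m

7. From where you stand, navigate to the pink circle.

turn right 18°, forward 7.7 m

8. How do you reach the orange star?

turn right 28°, forward 8.8 m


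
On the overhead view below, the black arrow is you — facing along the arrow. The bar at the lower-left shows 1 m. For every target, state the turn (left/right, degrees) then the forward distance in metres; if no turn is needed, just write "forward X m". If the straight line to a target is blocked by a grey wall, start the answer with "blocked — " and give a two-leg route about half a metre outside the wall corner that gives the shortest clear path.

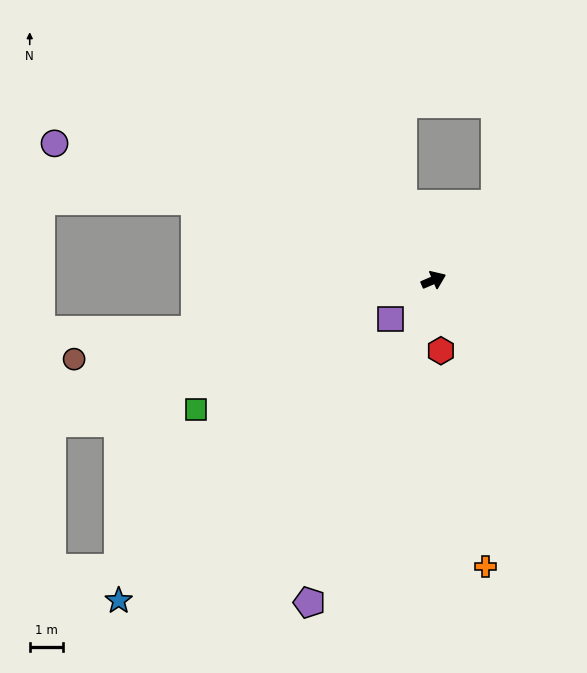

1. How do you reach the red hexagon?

turn right 107°, forward 2.1 m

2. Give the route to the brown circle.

turn left 169°, forward 10.9 m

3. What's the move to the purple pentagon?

turn right 134°, forward 10.2 m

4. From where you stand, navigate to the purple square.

turn right 161°, forward 1.7 m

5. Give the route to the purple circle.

turn left 137°, forward 11.9 m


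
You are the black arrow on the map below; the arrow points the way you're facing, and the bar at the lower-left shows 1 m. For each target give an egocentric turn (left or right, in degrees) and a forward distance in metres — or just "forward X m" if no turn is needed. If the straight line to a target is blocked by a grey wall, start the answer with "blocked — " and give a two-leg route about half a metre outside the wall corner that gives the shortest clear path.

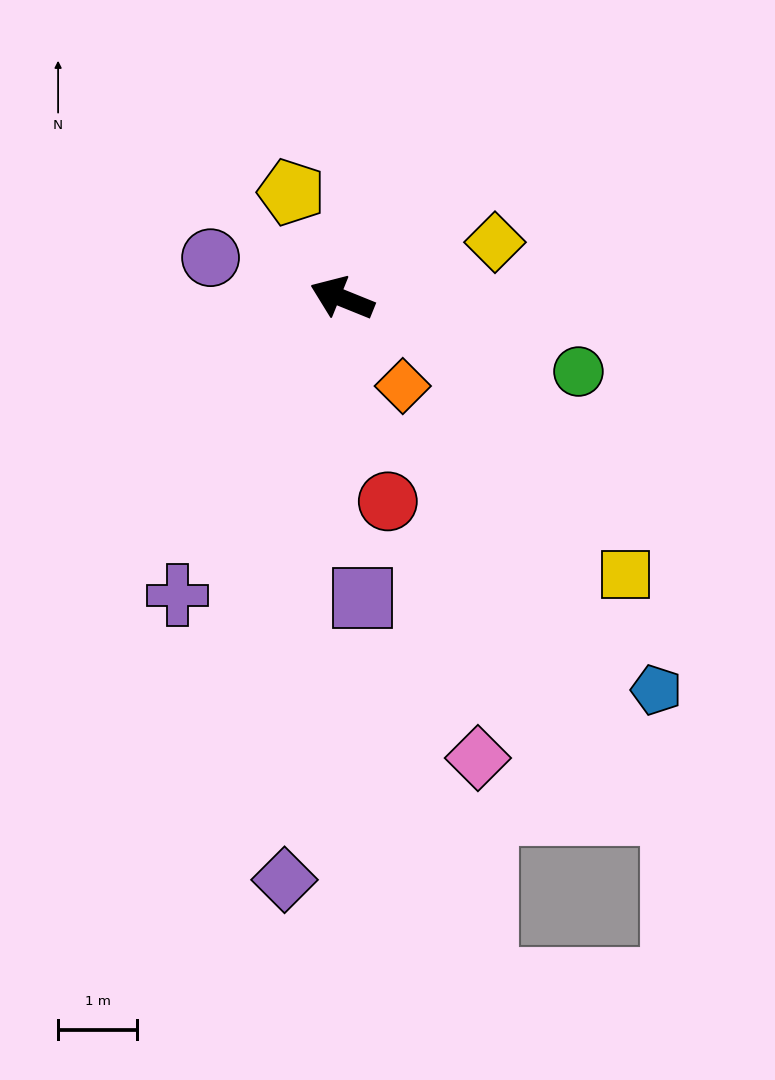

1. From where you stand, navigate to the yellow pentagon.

turn right 42°, forward 1.5 m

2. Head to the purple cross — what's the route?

turn left 83°, forward 4.3 m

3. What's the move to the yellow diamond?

turn right 138°, forward 2.1 m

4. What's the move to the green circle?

turn right 175°, forward 3.1 m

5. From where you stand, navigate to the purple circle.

turn left 5°, forward 1.7 m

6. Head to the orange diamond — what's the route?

turn left 147°, forward 1.4 m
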